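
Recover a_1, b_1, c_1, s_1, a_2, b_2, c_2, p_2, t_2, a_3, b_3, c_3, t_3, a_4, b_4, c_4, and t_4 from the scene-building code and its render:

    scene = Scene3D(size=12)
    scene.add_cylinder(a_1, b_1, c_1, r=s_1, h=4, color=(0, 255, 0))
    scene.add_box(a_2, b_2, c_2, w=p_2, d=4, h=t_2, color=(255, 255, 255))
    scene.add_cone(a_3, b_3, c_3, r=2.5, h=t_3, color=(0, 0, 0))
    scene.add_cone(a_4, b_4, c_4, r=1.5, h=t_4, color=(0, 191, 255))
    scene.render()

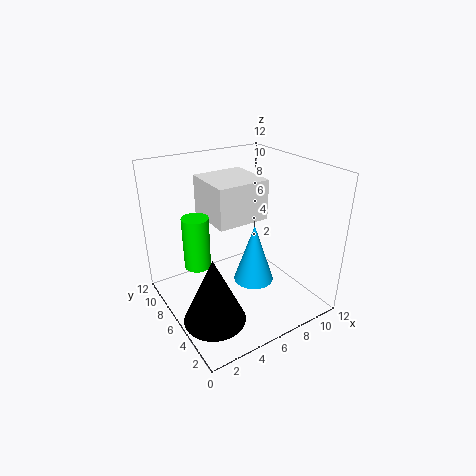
a_1 = 2
b_1 = 5.5
c_1 = 5
s_1 = 1
a_2 = 3
b_2 = 3.5
c_2 = 8.5
p_2 = 4
t_2 = 3
a_3 = 2.5
b_3 = 4
c_3 = 0.5
t_3 = 5.5
a_4 = 5.5
b_4 = 3
c_4 = 4
t_4 = 4.5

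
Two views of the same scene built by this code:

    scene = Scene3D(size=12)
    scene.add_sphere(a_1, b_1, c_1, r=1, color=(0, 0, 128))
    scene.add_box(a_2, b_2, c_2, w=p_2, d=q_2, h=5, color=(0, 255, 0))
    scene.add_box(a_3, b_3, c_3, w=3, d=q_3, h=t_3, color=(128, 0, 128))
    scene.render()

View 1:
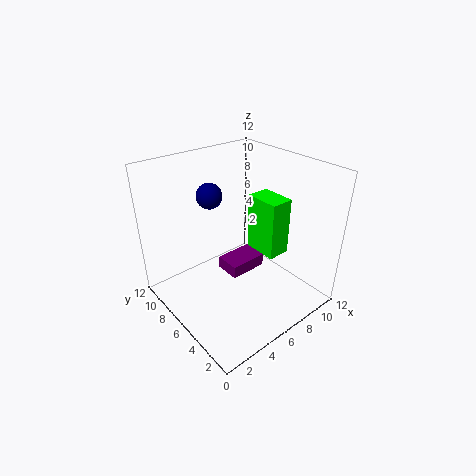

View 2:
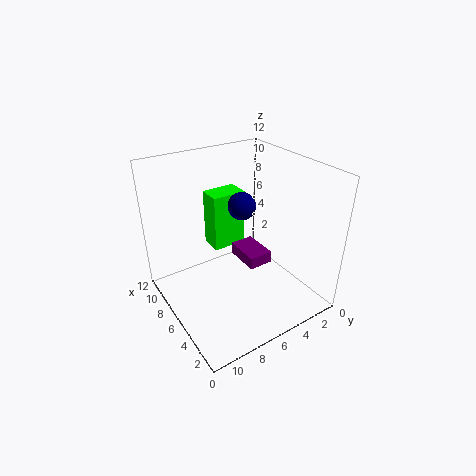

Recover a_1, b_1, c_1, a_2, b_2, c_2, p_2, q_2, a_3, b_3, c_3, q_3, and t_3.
a_1 = 4, b_1 = 7, c_1 = 10, a_2 = 8, b_2 = 4, c_2 = 4, p_2 = 2, q_2 = 3, a_3 = 4, b_3 = 4, c_3 = 4, q_3 = 2, t_3 = 1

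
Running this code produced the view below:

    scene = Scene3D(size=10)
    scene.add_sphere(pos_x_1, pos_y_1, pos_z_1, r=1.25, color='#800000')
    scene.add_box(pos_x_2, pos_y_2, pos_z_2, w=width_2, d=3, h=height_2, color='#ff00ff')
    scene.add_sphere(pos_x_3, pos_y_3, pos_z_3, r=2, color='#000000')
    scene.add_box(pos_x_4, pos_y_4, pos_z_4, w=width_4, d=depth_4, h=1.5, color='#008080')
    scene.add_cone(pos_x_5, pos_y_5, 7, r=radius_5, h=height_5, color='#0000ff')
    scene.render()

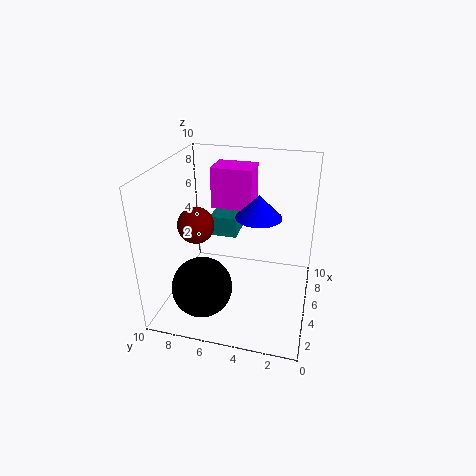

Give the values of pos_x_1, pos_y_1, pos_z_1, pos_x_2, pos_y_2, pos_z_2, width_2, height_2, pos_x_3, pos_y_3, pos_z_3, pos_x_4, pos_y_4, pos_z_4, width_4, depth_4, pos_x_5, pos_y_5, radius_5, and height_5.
pos_x_1 = 4.25
pos_y_1 = 7.75
pos_z_1 = 6
pos_x_2 = 6.75
pos_y_2 = 4.5
pos_z_2 = 6.25
width_2 = 2.25
height_2 = 3
pos_x_3 = 2.25
pos_y_3 = 6.75
pos_z_3 = 2.5
pos_x_4 = 6.25
pos_y_4 = 5.5
pos_z_4 = 4.25
width_4 = 3
depth_4 = 2
pos_x_5 = 4.5
pos_y_5 = 3.5
radius_5 = 1.5
height_5 = 1.5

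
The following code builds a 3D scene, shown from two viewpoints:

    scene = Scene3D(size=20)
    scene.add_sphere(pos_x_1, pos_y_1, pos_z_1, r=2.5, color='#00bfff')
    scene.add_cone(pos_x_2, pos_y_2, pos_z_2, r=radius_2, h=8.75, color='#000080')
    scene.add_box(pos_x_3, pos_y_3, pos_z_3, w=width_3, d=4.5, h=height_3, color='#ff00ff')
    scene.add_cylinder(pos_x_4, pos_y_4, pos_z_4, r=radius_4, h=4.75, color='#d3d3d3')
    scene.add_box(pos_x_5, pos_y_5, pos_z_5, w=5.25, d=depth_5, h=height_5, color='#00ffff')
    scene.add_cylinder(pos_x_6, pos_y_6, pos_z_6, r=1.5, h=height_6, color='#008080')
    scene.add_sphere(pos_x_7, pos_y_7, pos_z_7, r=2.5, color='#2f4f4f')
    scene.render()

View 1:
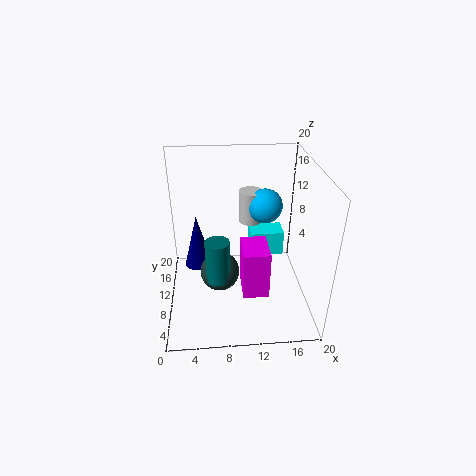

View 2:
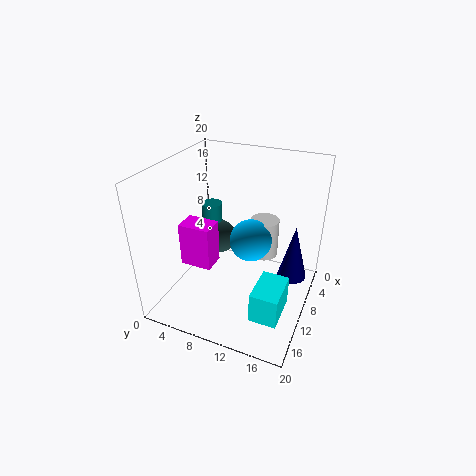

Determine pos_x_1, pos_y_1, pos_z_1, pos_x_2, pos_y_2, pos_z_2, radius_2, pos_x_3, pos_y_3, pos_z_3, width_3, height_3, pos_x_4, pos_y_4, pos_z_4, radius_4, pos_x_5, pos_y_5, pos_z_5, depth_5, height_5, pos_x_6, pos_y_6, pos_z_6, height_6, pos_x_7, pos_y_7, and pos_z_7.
pos_x_1 = 14.25; pos_y_1 = 13.5; pos_z_1 = 13; pos_x_2 = 4; pos_y_2 = 16.75; pos_z_2 = 1.25; radius_2 = 2.25; pos_x_3 = 10; pos_y_3 = 2.5; pos_z_3 = 5.75; width_3 = 3.25; height_3 = 6.25; pos_x_4 = 12.25; pos_y_4 = 14.5; pos_z_4 = 10.25; radius_4 = 1.75; pos_x_5 = 12.5; pos_y_5 = 14.75; pos_z_5 = 3.5; depth_5 = 3.5; height_5 = 4; pos_x_6 = 7; pos_y_6 = 4.5; pos_z_6 = 7.5; height_6 = 5.5; pos_x_7 = 7.25; pos_y_7 = 5.75; pos_z_7 = 7.75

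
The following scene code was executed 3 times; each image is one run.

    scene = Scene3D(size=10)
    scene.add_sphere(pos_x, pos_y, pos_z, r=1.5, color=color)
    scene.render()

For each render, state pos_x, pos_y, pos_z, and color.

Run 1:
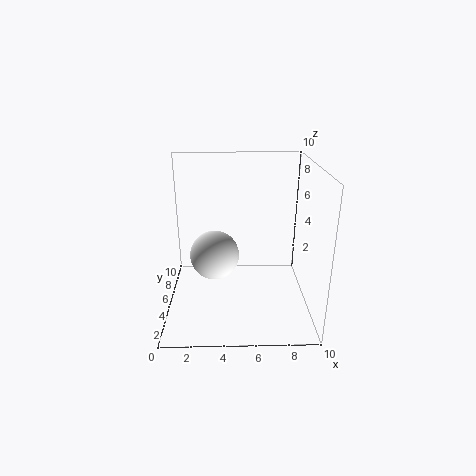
pos_x = 3.5, pos_y = 2.5, pos_z = 5, color = 'white'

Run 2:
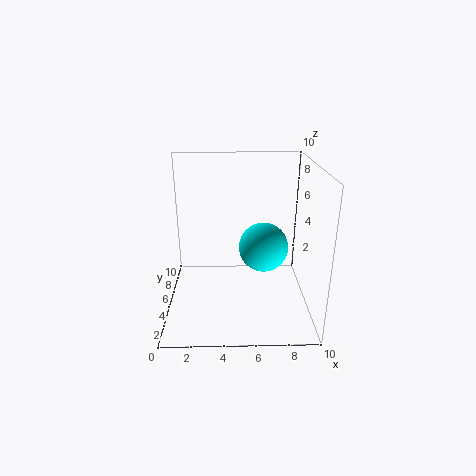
pos_x = 6.5, pos_y = 2.5, pos_z = 5.5, color = 'cyan'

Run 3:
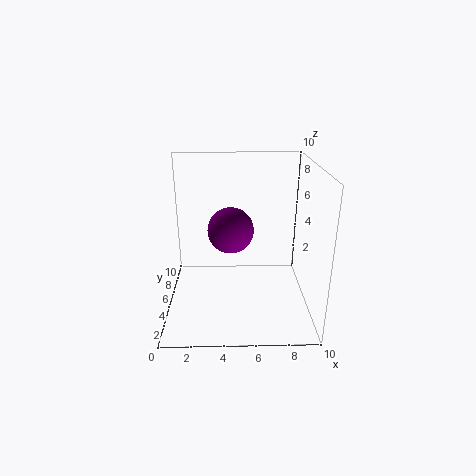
pos_x = 4.5, pos_y = 4, pos_z = 6, color = 'purple'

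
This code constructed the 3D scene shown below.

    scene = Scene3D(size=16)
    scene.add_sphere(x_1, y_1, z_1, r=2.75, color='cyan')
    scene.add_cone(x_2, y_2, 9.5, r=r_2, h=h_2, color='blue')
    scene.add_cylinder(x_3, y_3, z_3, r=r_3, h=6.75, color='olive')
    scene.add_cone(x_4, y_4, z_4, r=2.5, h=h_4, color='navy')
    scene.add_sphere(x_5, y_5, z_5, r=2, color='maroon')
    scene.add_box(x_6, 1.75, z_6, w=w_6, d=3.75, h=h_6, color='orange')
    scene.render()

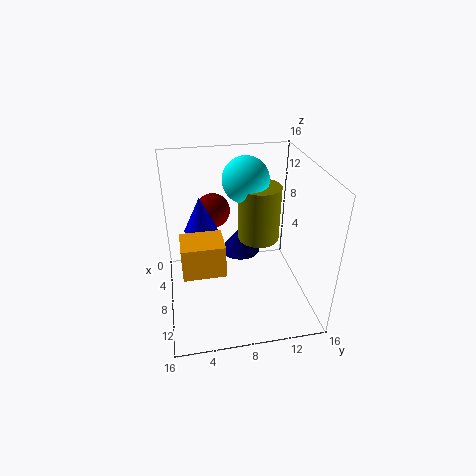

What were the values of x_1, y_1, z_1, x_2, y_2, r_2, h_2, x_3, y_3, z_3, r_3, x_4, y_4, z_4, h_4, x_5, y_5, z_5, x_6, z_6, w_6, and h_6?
x_1 = 3.75
y_1 = 9.75
z_1 = 13
x_2 = 8
y_2 = 4
r_2 = 1.75
h_2 = 3.75
x_3 = 4.75
y_3 = 11.25
z_3 = 5.75
r_3 = 2.5
x_4 = 3.25
y_4 = 9.25
z_4 = 3.25
h_4 = 3.25
x_5 = 4.25
y_5 = 5.75
z_5 = 9.75
x_6 = 12.5
z_6 = 9
w_6 = 3
h_6 = 3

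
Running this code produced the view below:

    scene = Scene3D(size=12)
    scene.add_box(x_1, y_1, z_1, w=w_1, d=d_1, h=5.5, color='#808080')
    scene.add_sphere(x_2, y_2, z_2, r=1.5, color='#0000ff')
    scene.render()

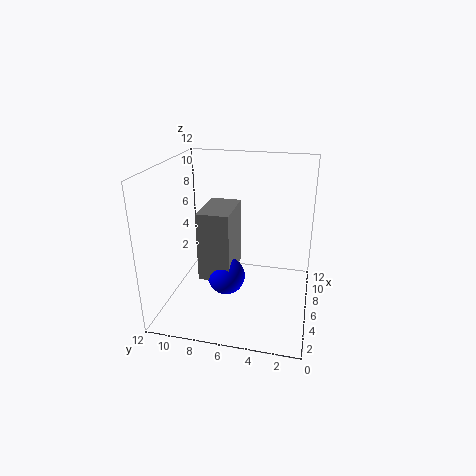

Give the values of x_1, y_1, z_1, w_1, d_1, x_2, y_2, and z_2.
x_1 = 3; y_1 = 6; z_1 = 3.5; w_1 = 4; d_1 = 2.5; x_2 = 4; y_2 = 6.5; z_2 = 3.5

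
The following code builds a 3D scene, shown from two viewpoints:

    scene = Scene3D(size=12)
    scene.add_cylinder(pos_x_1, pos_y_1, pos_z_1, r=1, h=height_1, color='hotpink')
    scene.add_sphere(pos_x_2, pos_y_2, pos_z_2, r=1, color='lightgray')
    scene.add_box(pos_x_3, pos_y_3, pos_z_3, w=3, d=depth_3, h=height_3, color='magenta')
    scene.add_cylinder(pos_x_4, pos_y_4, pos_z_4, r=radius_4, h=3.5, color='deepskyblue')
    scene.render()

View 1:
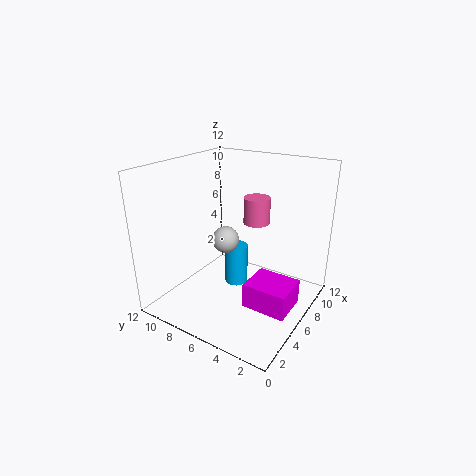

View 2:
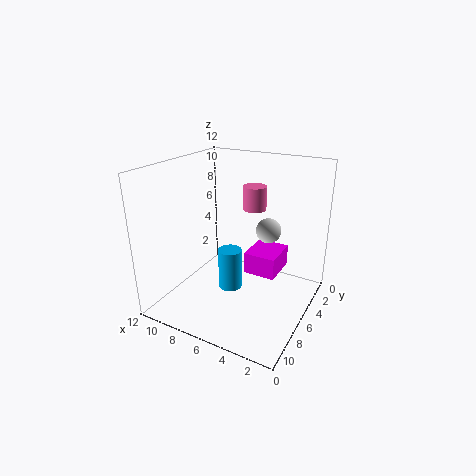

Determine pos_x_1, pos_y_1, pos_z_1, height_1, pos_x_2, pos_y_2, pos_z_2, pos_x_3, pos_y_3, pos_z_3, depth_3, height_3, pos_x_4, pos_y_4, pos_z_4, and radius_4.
pos_x_1 = 5.5, pos_y_1 = 4, pos_z_1 = 8, height_1 = 2, pos_x_2 = 3.5, pos_y_2 = 5.5, pos_z_2 = 7, pos_x_3 = 3.5, pos_y_3 = 0.5, pos_z_3 = 1.5, depth_3 = 3.5, height_3 = 2, pos_x_4 = 6.5, pos_y_4 = 6.5, pos_z_4 = 1.5, radius_4 = 1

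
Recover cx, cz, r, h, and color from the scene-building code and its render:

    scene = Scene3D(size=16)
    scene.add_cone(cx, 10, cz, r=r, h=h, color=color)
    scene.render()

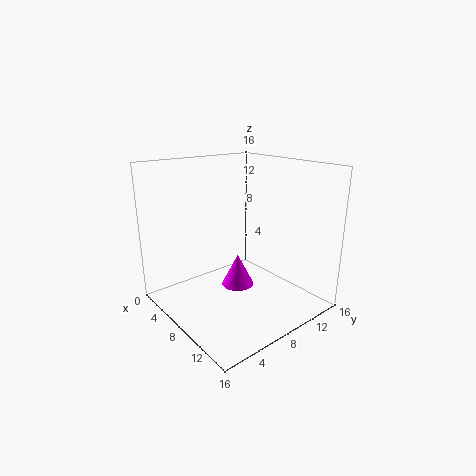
cx = 5.5, cz = 0.5, r = 2, h = 4, color = 'magenta'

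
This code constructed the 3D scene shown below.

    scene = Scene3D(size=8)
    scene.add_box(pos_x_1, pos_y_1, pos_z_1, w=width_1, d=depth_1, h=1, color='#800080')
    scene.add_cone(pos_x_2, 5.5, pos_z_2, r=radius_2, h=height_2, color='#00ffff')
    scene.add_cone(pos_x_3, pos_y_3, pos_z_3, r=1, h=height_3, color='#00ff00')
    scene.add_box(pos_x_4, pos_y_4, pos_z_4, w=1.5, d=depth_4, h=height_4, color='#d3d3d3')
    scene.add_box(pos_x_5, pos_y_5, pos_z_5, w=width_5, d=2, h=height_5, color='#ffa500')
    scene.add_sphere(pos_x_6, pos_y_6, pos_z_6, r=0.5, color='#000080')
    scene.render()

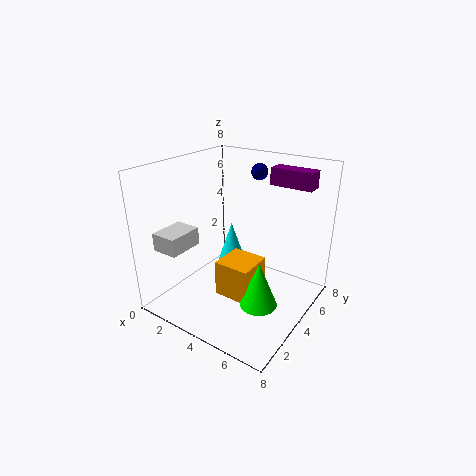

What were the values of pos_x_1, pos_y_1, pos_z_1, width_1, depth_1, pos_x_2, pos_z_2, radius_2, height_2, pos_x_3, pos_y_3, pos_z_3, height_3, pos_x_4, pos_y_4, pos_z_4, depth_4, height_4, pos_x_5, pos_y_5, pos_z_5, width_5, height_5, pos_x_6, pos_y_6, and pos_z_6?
pos_x_1 = 4.5, pos_y_1 = 6.5, pos_z_1 = 6.5, width_1 = 2.5, depth_1 = 1, pos_x_2 = 2.5, pos_z_2 = 1, radius_2 = 1, height_2 = 3, pos_x_3 = 6, pos_y_3 = 3, pos_z_3 = 1, height_3 = 2.5, pos_x_4 = 0.5, pos_y_4 = 1, pos_z_4 = 3.5, depth_4 = 2, height_4 = 1, pos_x_5 = 3.5, pos_y_5 = 2.5, pos_z_5 = 1, width_5 = 2, height_5 = 2, pos_x_6 = 3.5, pos_y_6 = 7, pos_z_6 = 7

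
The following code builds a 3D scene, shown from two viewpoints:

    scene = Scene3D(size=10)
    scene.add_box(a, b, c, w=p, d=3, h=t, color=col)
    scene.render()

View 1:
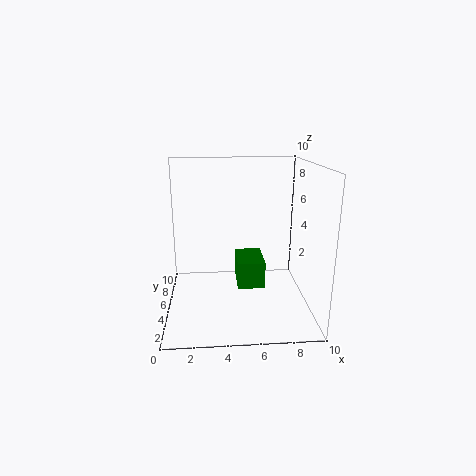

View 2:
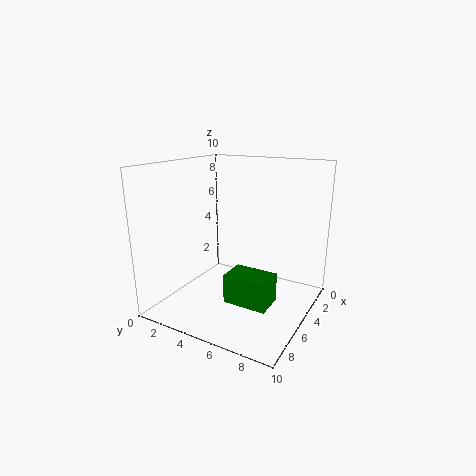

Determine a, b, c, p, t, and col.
a = 5; b = 5; c = 1; p = 2; t = 2; col = 'green'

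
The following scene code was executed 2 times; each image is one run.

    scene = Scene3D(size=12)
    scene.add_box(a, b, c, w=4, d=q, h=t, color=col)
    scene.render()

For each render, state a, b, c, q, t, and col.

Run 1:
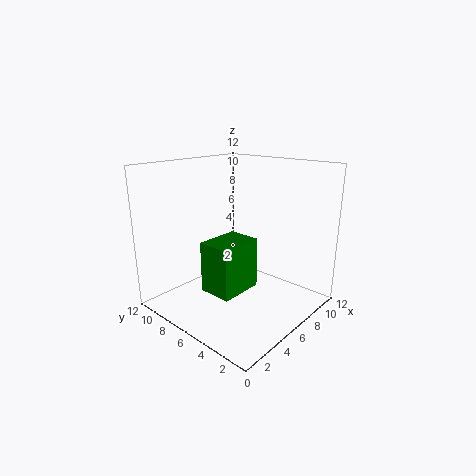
a = 4; b = 5.5; c = 1; q = 3; t = 4.5; col = 'green'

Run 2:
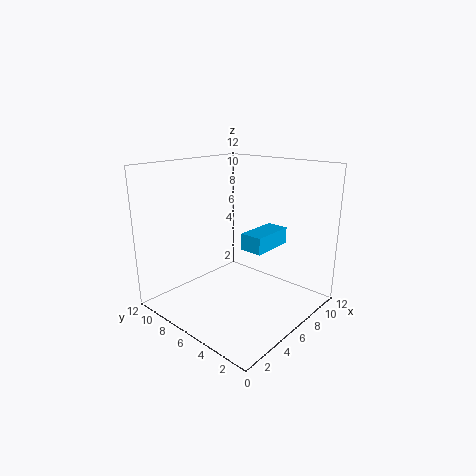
a = 7; b = 4.5; c = 4.5; q = 2; t = 1.5; col = 'deepskyblue'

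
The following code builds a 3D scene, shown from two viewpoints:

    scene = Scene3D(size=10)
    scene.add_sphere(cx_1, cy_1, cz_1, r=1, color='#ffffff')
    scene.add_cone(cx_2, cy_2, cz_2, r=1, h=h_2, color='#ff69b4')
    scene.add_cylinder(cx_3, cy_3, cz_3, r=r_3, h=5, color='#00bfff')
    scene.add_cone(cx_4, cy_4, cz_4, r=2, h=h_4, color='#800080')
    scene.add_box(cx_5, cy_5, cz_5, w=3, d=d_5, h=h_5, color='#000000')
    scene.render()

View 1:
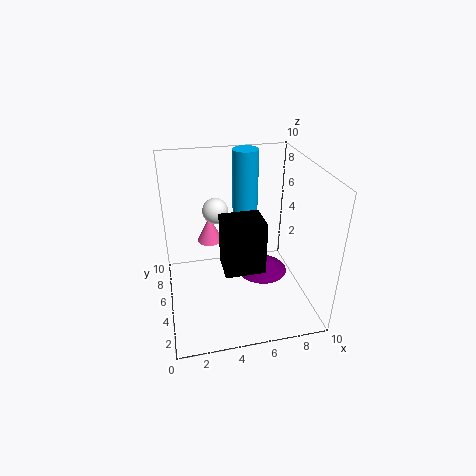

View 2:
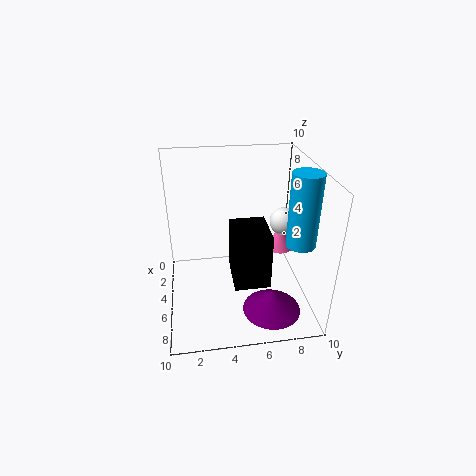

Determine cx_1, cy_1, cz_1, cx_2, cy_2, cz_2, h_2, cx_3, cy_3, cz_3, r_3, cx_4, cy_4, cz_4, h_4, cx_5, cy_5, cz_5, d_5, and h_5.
cx_1 = 4; cy_1 = 8.5; cz_1 = 5.5; cx_2 = 3.5; cy_2 = 8.5; cz_2 = 3; h_2 = 2; cx_3 = 6.5; cy_3 = 9; cz_3 = 5; r_3 = 1; cx_4 = 7.5; cy_4 = 7; cz_4 = 0.5; h_4 = 1.5; cx_5 = 4; cy_5 = 4.5; cz_5 = 2; d_5 = 2.5; h_5 = 4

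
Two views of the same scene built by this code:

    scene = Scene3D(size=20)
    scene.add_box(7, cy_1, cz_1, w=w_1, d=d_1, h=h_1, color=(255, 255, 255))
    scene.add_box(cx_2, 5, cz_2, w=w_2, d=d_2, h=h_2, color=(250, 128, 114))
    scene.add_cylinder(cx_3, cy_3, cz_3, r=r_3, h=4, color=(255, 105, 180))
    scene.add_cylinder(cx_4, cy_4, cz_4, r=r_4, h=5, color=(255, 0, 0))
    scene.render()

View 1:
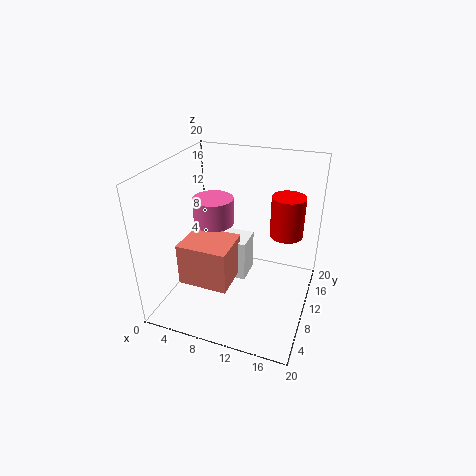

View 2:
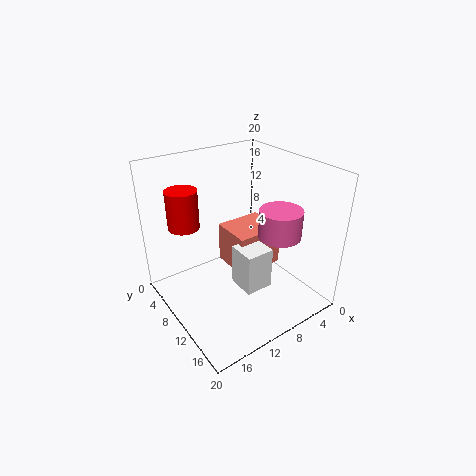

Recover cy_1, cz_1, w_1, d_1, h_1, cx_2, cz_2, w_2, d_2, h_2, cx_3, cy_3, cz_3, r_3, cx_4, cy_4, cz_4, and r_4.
cy_1 = 10, cz_1 = 3, w_1 = 4, d_1 = 4, h_1 = 6, cx_2 = 3, cz_2 = 4, w_2 = 7, d_2 = 6, h_2 = 6, cx_3 = 5, cy_3 = 13, cz_3 = 10, r_3 = 3, cx_4 = 17, cy_4 = 8, cz_4 = 13, r_4 = 2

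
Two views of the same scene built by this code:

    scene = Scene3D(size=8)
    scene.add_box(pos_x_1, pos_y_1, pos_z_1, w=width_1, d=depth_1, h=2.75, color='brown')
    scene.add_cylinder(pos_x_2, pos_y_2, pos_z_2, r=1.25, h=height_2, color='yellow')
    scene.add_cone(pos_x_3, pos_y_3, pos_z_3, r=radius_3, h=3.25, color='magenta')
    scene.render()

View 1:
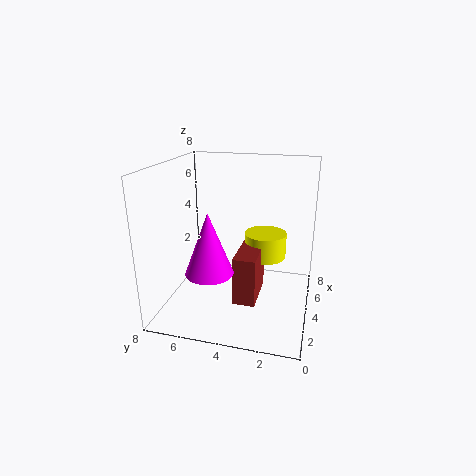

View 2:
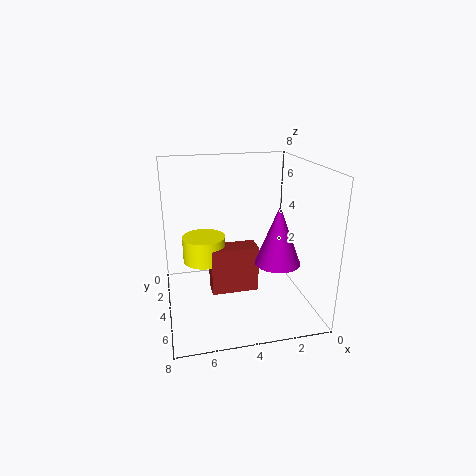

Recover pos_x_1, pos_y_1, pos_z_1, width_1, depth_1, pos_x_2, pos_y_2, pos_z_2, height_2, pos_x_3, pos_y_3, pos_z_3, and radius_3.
pos_x_1 = 2.75; pos_y_1 = 2.75; pos_z_1 = 0.5; width_1 = 2.75; depth_1 = 1.25; pos_x_2 = 5.75; pos_y_2 = 2.75; pos_z_2 = 2.25; height_2 = 1.5; pos_x_3 = 2; pos_y_3 = 5; pos_z_3 = 2.75; radius_3 = 1.25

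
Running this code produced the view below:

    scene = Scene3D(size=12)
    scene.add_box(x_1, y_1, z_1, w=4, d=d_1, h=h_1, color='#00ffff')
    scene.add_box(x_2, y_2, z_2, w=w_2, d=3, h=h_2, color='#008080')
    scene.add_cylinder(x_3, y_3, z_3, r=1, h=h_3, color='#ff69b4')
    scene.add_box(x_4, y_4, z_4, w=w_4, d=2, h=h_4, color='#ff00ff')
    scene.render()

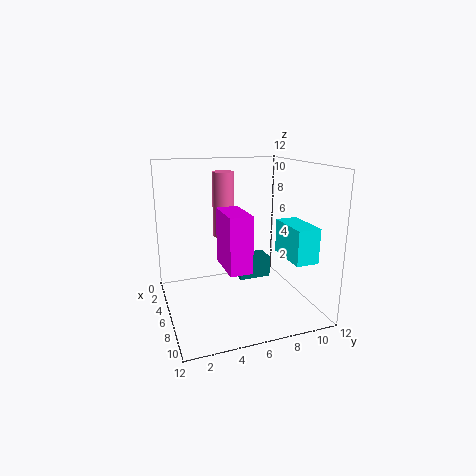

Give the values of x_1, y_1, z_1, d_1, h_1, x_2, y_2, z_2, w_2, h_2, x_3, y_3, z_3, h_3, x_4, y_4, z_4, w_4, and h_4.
x_1 = 5
y_1 = 10
z_1 = 4
d_1 = 2
h_1 = 3
x_2 = 2
y_2 = 7
z_2 = 1
w_2 = 2
h_2 = 2
x_3 = 2
y_3 = 6
z_3 = 5
h_3 = 6
x_4 = 3
y_4 = 5
z_4 = 3
w_4 = 4
h_4 = 5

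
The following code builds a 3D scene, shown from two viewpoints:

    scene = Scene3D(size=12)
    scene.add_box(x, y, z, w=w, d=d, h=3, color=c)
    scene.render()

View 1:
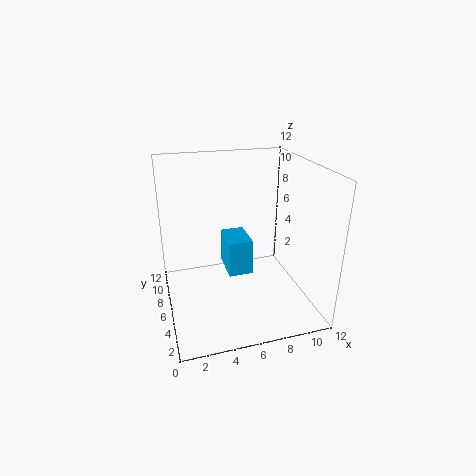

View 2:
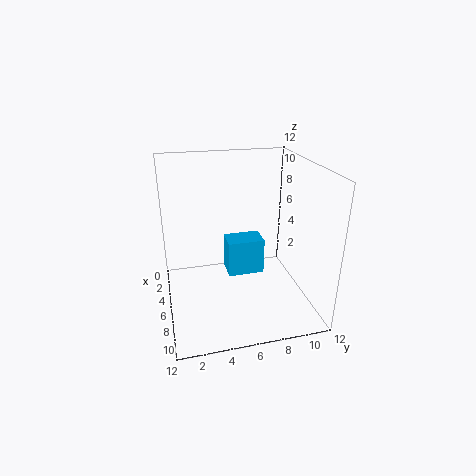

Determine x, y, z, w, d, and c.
x = 5
y = 5
z = 3
w = 2
d = 3
c = 'deepskyblue'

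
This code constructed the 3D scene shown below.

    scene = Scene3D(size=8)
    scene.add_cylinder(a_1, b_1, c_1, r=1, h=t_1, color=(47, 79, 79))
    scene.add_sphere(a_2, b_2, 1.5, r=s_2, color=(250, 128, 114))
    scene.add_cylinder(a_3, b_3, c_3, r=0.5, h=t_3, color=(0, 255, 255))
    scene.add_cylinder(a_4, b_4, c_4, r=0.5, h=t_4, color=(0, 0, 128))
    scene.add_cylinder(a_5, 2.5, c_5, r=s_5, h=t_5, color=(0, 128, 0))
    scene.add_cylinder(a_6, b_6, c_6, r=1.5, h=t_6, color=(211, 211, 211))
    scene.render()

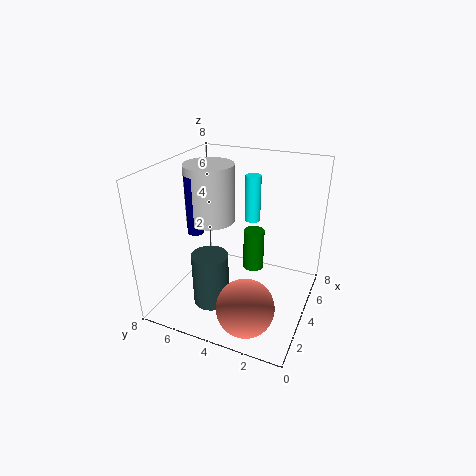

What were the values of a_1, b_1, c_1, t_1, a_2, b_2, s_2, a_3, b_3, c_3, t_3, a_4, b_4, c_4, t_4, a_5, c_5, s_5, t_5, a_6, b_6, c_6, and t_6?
a_1 = 2.5; b_1 = 5; c_1 = 0.5; t_1 = 3; a_2 = 1.5; b_2 = 2.5; s_2 = 1.5; a_3 = 7.5; b_3 = 4.5; c_3 = 3.5; t_3 = 3; a_4 = 4.5; b_4 = 7; c_4 = 3.5; t_4 = 3.5; a_5 = 2.5; c_5 = 3.5; s_5 = 0.5; t_5 = 2; a_6 = 5.5; b_6 = 6.5; c_6 = 4; t_6 = 3.5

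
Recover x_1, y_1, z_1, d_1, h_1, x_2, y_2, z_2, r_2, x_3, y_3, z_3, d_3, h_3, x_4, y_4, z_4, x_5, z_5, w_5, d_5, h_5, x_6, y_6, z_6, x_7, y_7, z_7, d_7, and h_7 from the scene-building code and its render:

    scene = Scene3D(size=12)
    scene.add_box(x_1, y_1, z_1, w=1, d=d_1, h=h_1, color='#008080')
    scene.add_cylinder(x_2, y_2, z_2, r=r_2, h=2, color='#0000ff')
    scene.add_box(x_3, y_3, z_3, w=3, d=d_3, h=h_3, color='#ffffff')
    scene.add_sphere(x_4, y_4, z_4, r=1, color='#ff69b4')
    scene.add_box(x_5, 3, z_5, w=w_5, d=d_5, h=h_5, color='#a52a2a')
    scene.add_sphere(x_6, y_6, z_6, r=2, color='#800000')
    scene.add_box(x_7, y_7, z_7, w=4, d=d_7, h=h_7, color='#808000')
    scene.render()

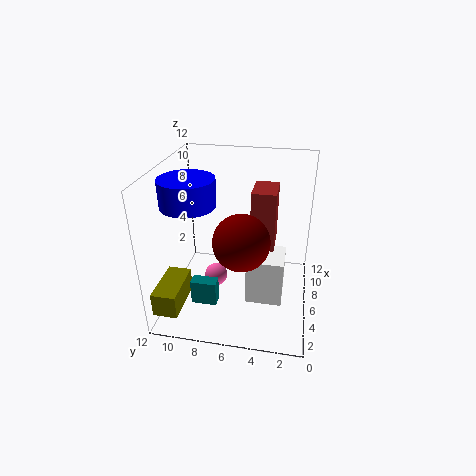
x_1 = 2, y_1 = 7, z_1 = 2, d_1 = 2, h_1 = 2, x_2 = 3, y_2 = 9, z_2 = 10, r_2 = 2, x_3 = 4, y_3 = 2, z_3 = 1, d_3 = 3, h_3 = 4, x_4 = 6, y_4 = 8, z_4 = 2, x_5 = 6, z_5 = 5, w_5 = 3, d_5 = 2, h_5 = 5, x_6 = 2, y_6 = 5, z_6 = 8, x_7 = 1, y_7 = 10, z_7 = 1, d_7 = 2, h_7 = 2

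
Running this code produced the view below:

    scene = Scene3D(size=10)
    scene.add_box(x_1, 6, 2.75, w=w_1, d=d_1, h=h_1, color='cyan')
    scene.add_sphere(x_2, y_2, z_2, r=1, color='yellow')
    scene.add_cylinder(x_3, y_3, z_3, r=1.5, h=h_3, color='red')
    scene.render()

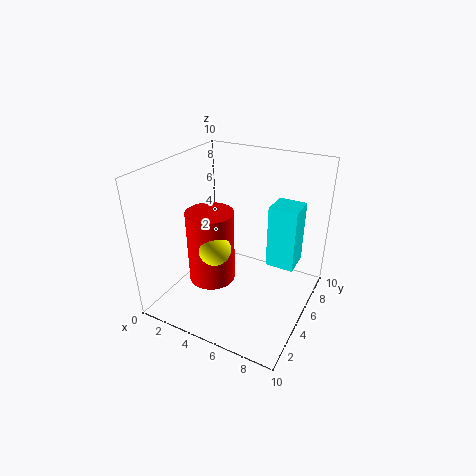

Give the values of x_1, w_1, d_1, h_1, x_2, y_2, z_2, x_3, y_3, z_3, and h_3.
x_1 = 6.75; w_1 = 2; d_1 = 2; h_1 = 4.5; x_2 = 5; y_2 = 2; z_2 = 5.75; x_3 = 4.25; y_3 = 2.75; z_3 = 3; h_3 = 4.75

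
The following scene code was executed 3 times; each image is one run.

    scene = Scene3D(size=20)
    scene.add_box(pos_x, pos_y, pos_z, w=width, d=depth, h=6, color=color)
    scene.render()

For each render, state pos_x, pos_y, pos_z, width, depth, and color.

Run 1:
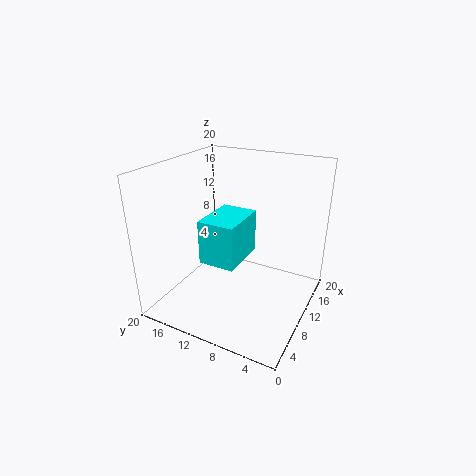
pos_x = 5.5, pos_y = 8.5, pos_z = 7.5, width = 7, depth = 5, color = 'cyan'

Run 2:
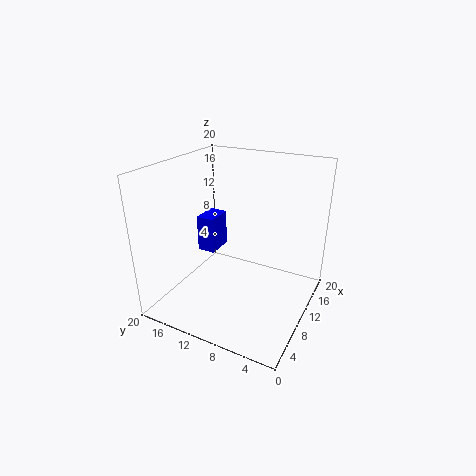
pos_x = 14.5, pos_y = 17, pos_z = 3.5, width = 4.5, depth = 3, color = 'blue'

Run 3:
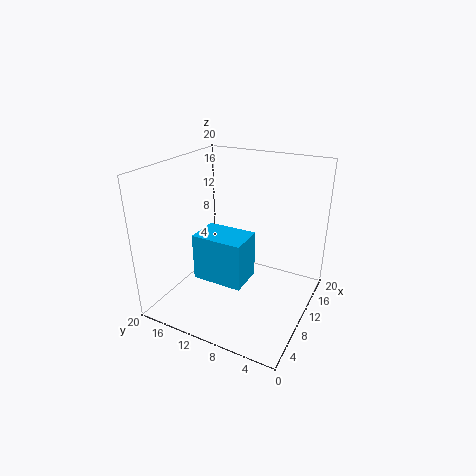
pos_x = 3.5, pos_y = 6.5, pos_z = 6.5, width = 4.5, depth = 6.5, color = 'deepskyblue'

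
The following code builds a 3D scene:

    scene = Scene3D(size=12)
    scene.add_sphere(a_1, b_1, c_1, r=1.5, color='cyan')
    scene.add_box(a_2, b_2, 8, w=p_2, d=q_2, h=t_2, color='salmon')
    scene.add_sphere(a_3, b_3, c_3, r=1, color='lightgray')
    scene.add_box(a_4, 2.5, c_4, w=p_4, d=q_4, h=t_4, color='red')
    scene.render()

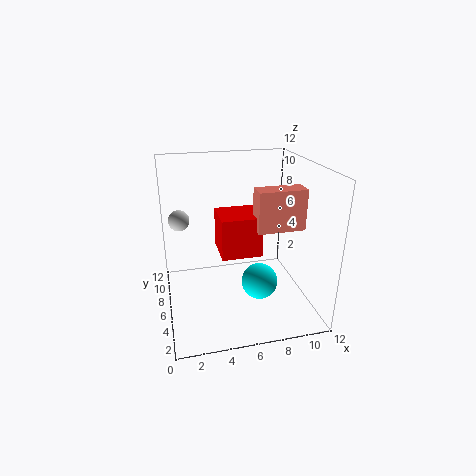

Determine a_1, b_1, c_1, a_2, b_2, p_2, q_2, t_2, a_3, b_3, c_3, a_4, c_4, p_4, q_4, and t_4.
a_1 = 7.5, b_1 = 4.5, c_1 = 2.5, a_2 = 6.5, b_2 = 2, p_2 = 3.5, q_2 = 1.5, t_2 = 3, a_3 = 1.5, b_3 = 11, c_3 = 6, a_4 = 4, c_4 = 6, p_4 = 3, q_4 = 3, t_4 = 3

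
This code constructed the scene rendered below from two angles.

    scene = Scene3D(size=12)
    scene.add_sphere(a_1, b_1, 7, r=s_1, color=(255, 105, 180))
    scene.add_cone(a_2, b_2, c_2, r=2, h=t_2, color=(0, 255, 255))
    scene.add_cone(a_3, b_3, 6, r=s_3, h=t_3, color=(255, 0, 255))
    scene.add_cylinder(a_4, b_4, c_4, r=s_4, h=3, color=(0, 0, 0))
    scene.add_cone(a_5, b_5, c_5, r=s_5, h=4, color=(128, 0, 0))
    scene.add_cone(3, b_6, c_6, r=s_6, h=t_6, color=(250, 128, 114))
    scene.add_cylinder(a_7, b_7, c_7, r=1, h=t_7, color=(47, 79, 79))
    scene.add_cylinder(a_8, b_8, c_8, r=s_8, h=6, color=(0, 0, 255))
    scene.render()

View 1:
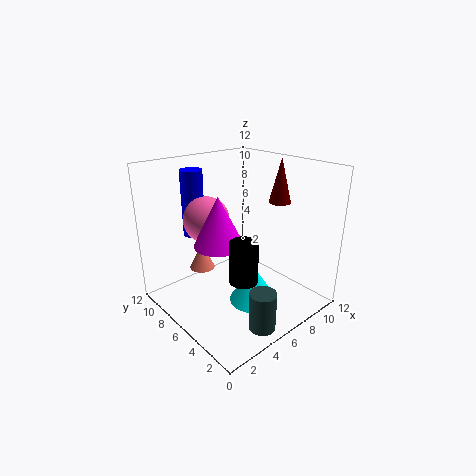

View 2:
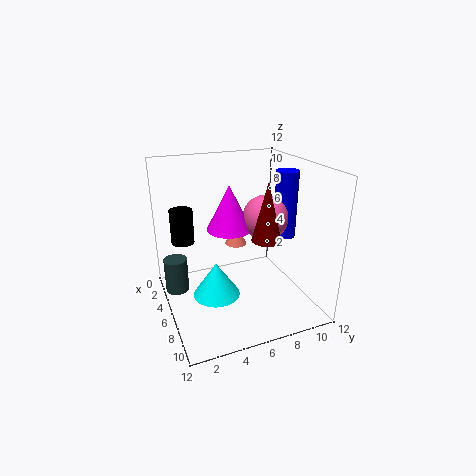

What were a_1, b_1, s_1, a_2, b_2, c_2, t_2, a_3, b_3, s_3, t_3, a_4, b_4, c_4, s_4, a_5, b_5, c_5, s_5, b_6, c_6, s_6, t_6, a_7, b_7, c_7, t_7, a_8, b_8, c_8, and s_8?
a_1 = 5; b_1 = 9; s_1 = 2; a_2 = 6; b_2 = 4; c_2 = 1; t_2 = 3; a_3 = 4; b_3 = 6; s_3 = 2; t_3 = 4; a_4 = 3; b_4 = 2; c_4 = 5; s_4 = 1; a_5 = 11; b_5 = 6; c_5 = 8; s_5 = 1; b_6 = 7; c_6 = 4; s_6 = 1; t_6 = 2; a_7 = 4; b_7 = 1; c_7 = 1; t_7 = 3; a_8 = 5; b_8 = 11; c_8 = 5; s_8 = 1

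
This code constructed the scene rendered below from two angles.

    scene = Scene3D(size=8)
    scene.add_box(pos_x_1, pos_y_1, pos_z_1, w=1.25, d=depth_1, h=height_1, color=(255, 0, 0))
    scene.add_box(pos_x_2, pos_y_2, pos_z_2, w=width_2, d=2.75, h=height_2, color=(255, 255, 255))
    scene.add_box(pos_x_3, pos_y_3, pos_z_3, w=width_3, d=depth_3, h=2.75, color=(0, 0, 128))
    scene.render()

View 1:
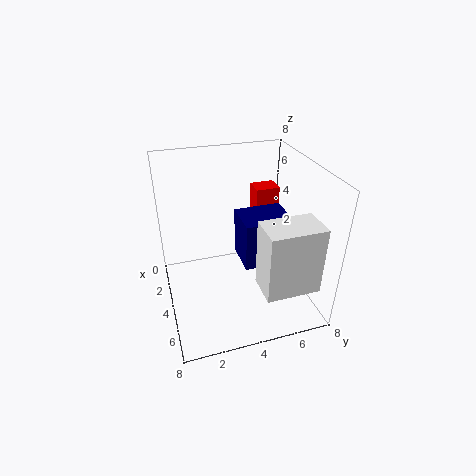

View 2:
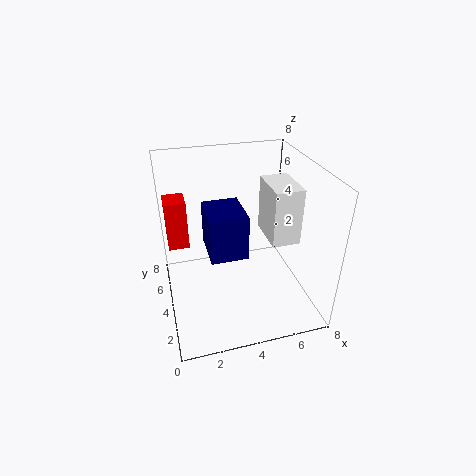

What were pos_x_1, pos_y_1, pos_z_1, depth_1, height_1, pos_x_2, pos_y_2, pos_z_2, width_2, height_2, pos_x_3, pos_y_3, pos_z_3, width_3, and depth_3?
pos_x_1 = 0.25, pos_y_1 = 6, pos_z_1 = 2.5, depth_1 = 1.5, height_1 = 3, pos_x_2 = 6.25, pos_y_2 = 4.25, pos_z_2 = 2.75, width_2 = 1.75, height_2 = 3.5, pos_x_3 = 2.5, pos_y_3 = 4.25, pos_z_3 = 2.25, width_3 = 2.25, depth_3 = 2.75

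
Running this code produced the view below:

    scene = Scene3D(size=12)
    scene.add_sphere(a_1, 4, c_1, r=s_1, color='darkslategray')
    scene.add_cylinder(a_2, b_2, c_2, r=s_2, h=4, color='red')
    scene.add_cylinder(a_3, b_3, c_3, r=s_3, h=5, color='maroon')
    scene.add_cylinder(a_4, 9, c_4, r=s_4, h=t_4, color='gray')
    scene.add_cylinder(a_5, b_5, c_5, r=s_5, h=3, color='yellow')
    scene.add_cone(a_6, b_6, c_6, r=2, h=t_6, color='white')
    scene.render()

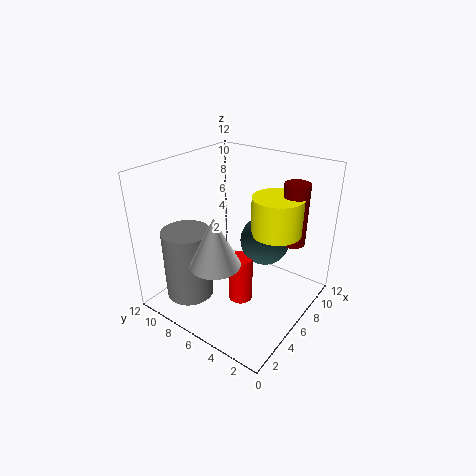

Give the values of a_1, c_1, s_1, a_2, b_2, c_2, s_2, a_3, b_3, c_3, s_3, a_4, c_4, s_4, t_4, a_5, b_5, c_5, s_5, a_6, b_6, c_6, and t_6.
a_1 = 7
c_1 = 6
s_1 = 2
a_2 = 5
b_2 = 5
c_2 = 1
s_2 = 1
a_3 = 8
b_3 = 2
c_3 = 6
s_3 = 1
a_4 = 3
c_4 = 1
s_4 = 2
t_4 = 6
a_5 = 7
b_5 = 3
c_5 = 7
s_5 = 2
a_6 = 3
b_6 = 6
c_6 = 5
t_6 = 4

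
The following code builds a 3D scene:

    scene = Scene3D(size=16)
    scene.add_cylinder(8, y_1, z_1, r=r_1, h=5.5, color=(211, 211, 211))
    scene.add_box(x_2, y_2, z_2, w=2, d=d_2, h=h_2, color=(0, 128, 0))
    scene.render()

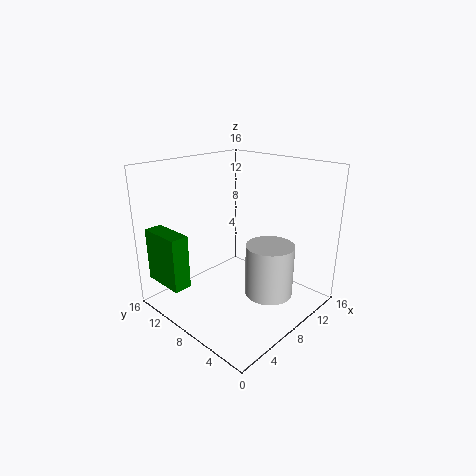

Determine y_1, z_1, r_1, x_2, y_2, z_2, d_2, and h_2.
y_1 = 3.5
z_1 = 3
r_1 = 2.5
x_2 = 1
y_2 = 10.5
z_2 = 3
d_2 = 5
h_2 = 6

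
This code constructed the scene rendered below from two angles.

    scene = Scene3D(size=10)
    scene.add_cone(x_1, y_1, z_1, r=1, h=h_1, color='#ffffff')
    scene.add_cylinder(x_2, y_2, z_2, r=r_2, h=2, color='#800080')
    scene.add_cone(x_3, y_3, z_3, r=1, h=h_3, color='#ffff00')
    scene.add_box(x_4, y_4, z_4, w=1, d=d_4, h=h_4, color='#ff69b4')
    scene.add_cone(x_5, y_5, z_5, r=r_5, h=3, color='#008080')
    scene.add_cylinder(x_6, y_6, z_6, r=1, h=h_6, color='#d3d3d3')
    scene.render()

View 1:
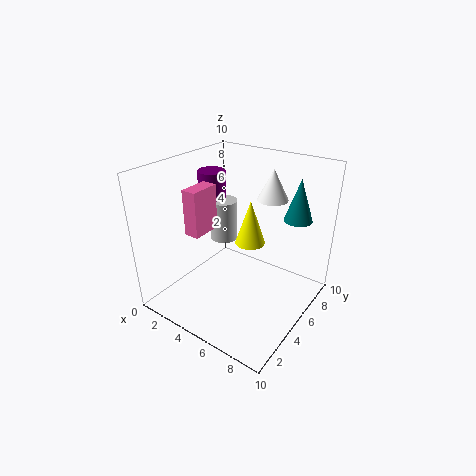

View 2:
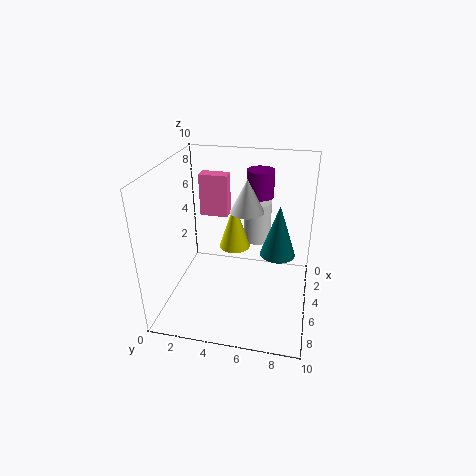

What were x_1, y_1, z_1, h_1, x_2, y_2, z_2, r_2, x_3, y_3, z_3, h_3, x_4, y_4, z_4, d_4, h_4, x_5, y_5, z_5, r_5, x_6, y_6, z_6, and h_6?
x_1 = 7, y_1 = 6, z_1 = 8, h_1 = 2, x_2 = 2, y_2 = 6, z_2 = 7, r_2 = 1, x_3 = 6, y_3 = 5, z_3 = 5, h_3 = 3, x_4 = 3, y_4 = 2, z_4 = 6, d_4 = 2, h_4 = 3, x_5 = 8, y_5 = 8, z_5 = 6, r_5 = 1, x_6 = 3, y_6 = 6, z_6 = 4, h_6 = 3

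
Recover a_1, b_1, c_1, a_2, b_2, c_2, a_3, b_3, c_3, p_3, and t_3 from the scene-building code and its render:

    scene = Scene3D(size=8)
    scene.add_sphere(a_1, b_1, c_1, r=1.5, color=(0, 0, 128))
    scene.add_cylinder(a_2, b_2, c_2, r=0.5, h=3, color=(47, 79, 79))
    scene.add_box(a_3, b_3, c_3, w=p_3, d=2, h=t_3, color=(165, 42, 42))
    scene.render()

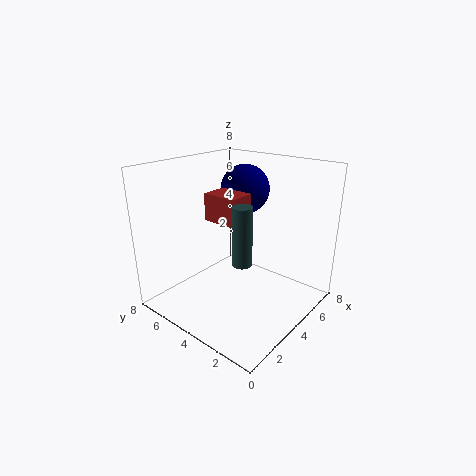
a_1 = 6.5
b_1 = 5.5
c_1 = 6
a_2 = 2.5
b_2 = 2.5
c_2 = 3.5
a_3 = 3
b_3 = 3.5
c_3 = 5
p_3 = 1.5
t_3 = 1.5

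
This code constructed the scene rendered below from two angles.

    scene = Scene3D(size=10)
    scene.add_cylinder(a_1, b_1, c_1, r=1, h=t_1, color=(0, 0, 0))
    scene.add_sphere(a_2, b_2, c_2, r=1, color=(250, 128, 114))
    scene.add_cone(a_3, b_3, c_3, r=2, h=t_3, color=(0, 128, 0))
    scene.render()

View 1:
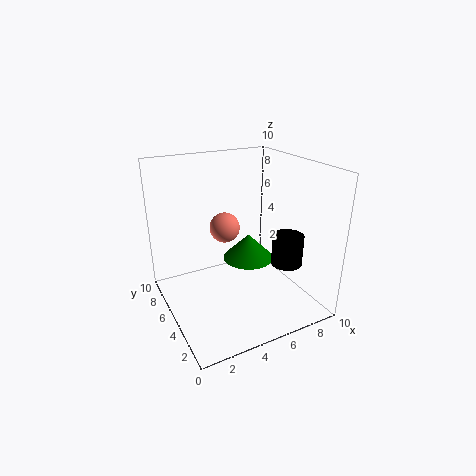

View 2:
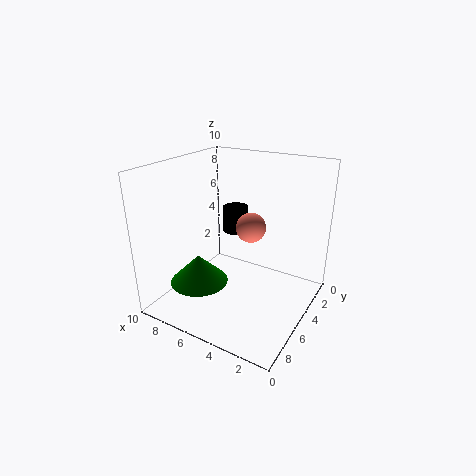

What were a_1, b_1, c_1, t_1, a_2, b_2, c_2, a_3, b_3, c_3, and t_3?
a_1 = 7; b_1 = 2; c_1 = 4; t_1 = 2; a_2 = 4; b_2 = 5; c_2 = 6; a_3 = 7; b_3 = 7; c_3 = 2; t_3 = 2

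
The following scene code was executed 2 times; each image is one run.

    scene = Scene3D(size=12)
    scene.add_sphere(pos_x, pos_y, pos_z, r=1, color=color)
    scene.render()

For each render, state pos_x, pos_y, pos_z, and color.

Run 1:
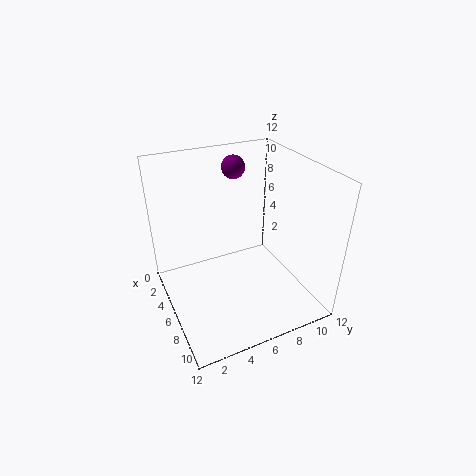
pos_x = 3
pos_y = 7
pos_z = 11
color = 'purple'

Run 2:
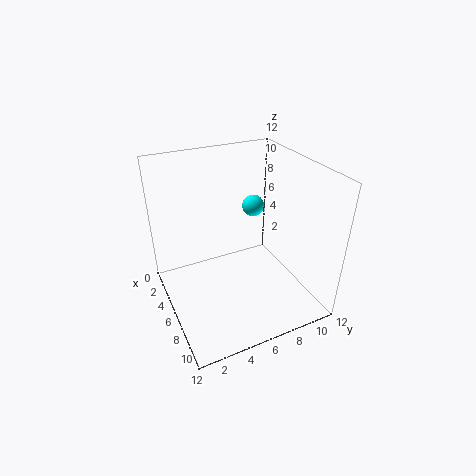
pos_x = 3
pos_y = 9
pos_z = 7
color = 'cyan'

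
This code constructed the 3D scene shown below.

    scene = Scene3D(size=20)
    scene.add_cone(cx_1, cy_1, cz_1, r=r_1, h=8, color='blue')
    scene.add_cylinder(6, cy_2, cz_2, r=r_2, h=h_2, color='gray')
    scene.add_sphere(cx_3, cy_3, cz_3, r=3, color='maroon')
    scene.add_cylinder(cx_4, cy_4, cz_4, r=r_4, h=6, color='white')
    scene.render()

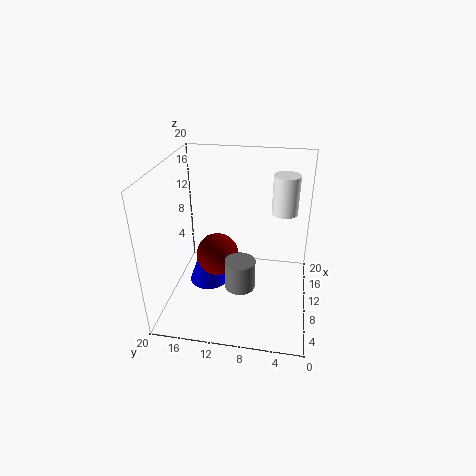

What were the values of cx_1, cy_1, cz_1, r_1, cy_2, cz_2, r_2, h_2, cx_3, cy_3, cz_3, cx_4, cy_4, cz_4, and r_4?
cx_1 = 12
cy_1 = 15
cz_1 = 1
r_1 = 3
cy_2 = 9
cz_2 = 5
r_2 = 2
h_2 = 4
cx_3 = 10
cy_3 = 13
cz_3 = 7
cx_4 = 17
cy_4 = 4
cz_4 = 11
r_4 = 2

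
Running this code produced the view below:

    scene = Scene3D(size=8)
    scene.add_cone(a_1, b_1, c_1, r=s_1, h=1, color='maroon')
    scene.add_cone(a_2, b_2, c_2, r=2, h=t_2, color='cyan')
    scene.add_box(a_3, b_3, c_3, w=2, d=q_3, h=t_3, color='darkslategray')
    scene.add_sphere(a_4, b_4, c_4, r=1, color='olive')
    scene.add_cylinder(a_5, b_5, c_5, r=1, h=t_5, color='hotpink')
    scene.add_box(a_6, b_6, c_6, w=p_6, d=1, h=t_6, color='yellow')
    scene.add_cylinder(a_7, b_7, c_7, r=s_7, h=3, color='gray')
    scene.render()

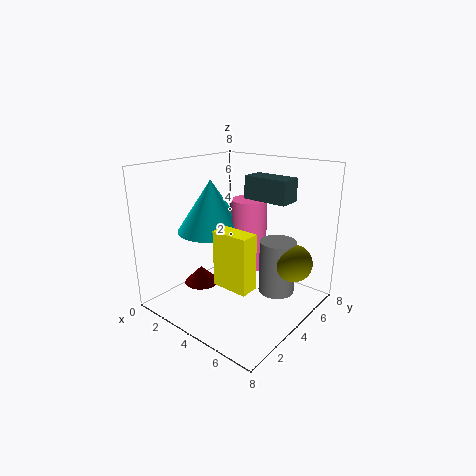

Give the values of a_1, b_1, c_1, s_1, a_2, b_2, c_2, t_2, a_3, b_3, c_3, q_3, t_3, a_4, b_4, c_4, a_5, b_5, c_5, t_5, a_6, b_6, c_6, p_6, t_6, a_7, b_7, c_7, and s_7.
a_1 = 2, b_1 = 3, c_1 = 1, s_1 = 1, a_2 = 2, b_2 = 4, c_2 = 4, t_2 = 3, a_3 = 6, b_3 = 2, c_3 = 7, q_3 = 1, t_3 = 1, a_4 = 7, b_4 = 5, c_4 = 3, a_5 = 4, b_5 = 5, c_5 = 2, t_5 = 4, a_6 = 4, b_6 = 2, c_6 = 2, p_6 = 2, t_6 = 3, a_7 = 6, b_7 = 5, c_7 = 1, s_7 = 1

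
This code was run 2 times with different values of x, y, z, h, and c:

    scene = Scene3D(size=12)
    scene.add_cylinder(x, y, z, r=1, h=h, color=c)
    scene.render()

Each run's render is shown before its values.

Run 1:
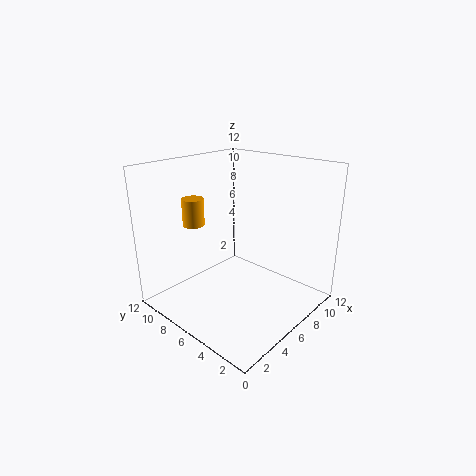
x = 5.5; y = 11; z = 6; h = 2.5; c = 'orange'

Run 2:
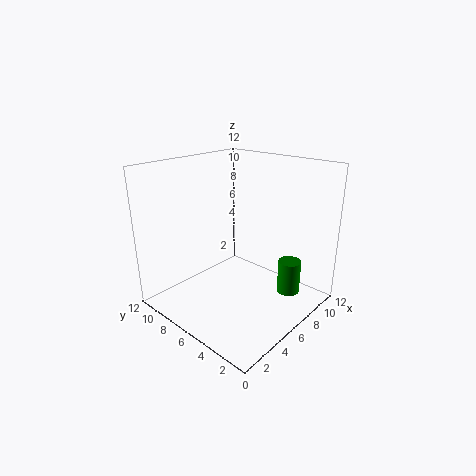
x = 9.5; y = 3; z = 0.5; h = 3; c = 'green'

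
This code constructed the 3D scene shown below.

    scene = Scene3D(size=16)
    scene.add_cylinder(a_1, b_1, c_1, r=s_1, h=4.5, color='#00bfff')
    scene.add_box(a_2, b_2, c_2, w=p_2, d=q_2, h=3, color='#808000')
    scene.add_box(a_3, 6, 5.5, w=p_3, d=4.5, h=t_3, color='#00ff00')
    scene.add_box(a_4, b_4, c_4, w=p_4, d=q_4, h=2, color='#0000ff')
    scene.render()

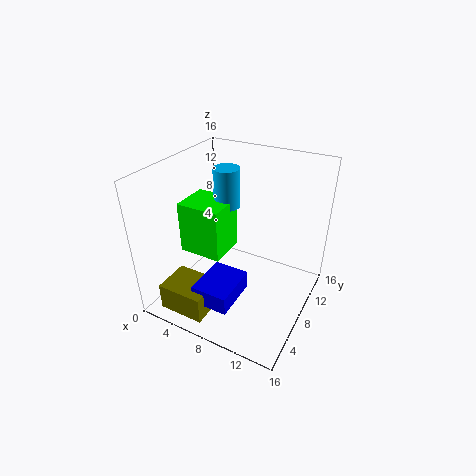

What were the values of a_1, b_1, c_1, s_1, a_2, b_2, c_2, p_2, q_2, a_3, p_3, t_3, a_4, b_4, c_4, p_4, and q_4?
a_1 = 5.5; b_1 = 10; c_1 = 10.5; s_1 = 1.5; a_2 = 2.5; b_2 = 0.5; c_2 = 1.5; p_2 = 5; q_2 = 4; a_3 = 1.5; p_3 = 5; t_3 = 6; a_4 = 6; b_4 = 1.5; c_4 = 3; p_4 = 4; q_4 = 5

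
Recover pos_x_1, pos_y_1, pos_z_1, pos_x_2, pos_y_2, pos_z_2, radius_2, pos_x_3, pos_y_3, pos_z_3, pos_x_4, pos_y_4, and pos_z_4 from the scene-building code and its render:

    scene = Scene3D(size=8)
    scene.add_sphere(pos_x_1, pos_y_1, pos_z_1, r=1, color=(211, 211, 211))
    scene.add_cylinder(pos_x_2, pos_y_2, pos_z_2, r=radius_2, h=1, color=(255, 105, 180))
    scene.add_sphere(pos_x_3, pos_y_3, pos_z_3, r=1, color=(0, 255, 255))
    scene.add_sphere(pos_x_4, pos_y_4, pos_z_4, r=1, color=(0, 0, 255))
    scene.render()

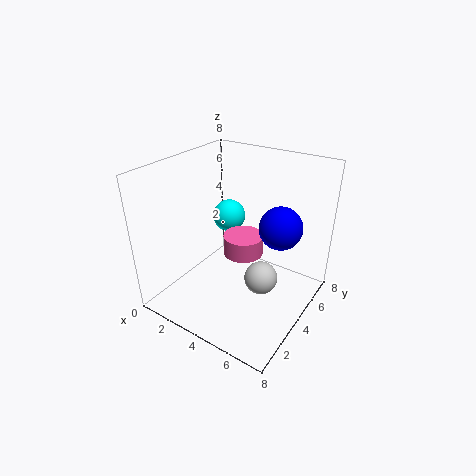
pos_x_1 = 5
pos_y_1 = 5
pos_z_1 = 1
pos_x_2 = 5
pos_y_2 = 3
pos_z_2 = 4
radius_2 = 1
pos_x_3 = 2
pos_y_3 = 6
pos_z_3 = 4
pos_x_4 = 7
pos_y_4 = 3
pos_z_4 = 6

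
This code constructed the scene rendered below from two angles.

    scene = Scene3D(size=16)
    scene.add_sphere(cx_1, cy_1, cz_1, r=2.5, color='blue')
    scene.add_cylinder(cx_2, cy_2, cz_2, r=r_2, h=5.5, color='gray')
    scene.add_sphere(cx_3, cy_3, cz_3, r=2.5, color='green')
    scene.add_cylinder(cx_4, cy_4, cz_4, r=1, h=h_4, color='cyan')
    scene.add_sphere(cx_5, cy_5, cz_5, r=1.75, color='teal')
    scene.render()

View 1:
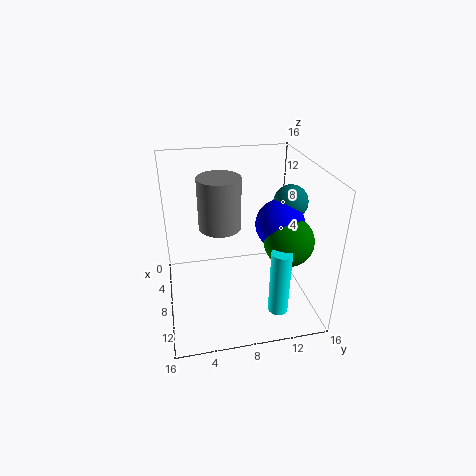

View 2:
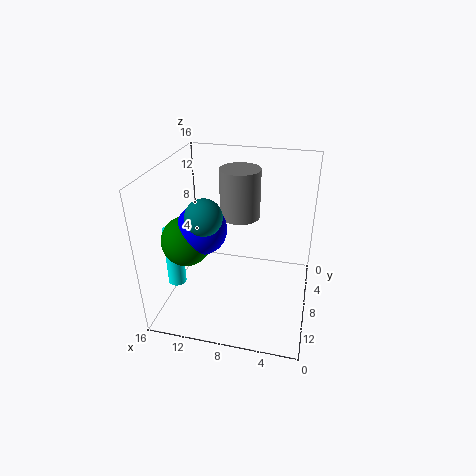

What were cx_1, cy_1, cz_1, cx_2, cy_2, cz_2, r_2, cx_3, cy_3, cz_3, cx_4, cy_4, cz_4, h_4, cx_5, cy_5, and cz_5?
cx_1 = 10.75
cy_1 = 11.75
cz_1 = 10.75
cx_2 = 8.25
cy_2 = 6
cz_2 = 9.75
r_2 = 2.25
cx_3 = 12.25
cy_3 = 12.25
cz_3 = 9.5
cx_4 = 14.5
cy_4 = 10.75
cz_4 = 3
h_4 = 6.75
cx_5 = 10
cy_5 = 13
cz_5 = 12.75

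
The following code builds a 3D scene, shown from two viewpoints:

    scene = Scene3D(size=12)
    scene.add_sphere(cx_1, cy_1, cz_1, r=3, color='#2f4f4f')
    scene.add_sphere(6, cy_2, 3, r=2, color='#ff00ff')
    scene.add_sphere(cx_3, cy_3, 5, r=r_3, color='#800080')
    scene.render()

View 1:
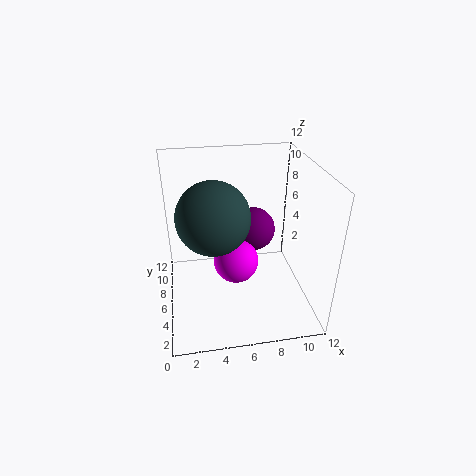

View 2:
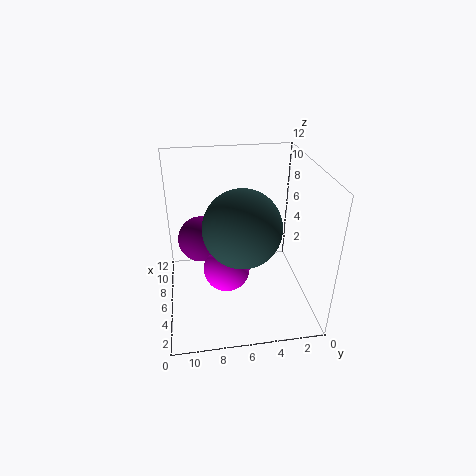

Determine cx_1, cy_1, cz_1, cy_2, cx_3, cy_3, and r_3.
cx_1 = 4
cy_1 = 6
cz_1 = 8
cy_2 = 7
cx_3 = 8
cy_3 = 9
r_3 = 2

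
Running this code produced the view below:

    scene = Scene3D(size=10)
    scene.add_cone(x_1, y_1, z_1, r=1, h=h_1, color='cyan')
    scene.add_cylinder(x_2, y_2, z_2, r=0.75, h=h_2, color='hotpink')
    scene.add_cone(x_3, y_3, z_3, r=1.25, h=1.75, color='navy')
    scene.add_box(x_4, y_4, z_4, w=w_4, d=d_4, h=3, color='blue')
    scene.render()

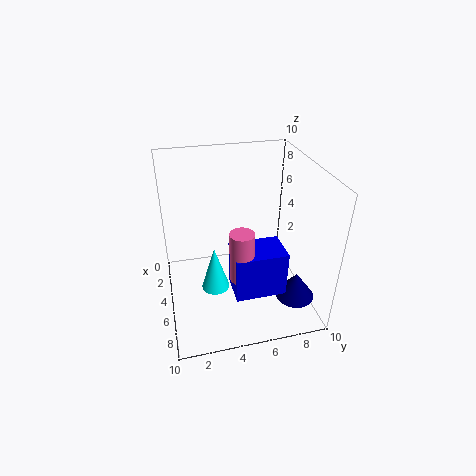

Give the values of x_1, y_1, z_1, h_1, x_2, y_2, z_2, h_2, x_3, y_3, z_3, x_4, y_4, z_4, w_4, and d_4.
x_1 = 5.25, y_1 = 3.25, z_1 = 1.25, h_1 = 3.25, x_2 = 8, y_2 = 4.5, z_2 = 4, h_2 = 3.25, x_3 = 8.5, y_3 = 8, z_3 = 2.25, x_4 = 6.5, y_4 = 4, z_4 = 2.75, w_4 = 2.25, d_4 = 3.25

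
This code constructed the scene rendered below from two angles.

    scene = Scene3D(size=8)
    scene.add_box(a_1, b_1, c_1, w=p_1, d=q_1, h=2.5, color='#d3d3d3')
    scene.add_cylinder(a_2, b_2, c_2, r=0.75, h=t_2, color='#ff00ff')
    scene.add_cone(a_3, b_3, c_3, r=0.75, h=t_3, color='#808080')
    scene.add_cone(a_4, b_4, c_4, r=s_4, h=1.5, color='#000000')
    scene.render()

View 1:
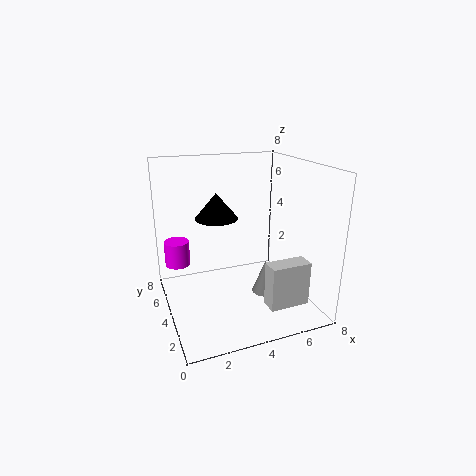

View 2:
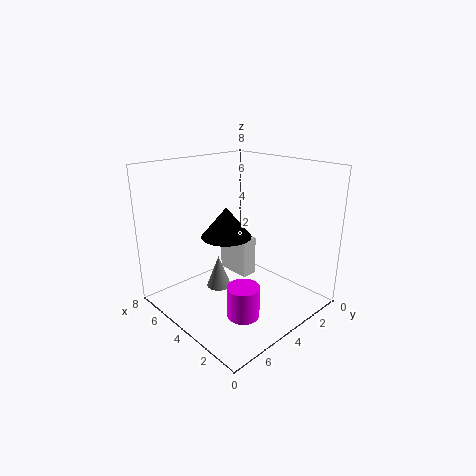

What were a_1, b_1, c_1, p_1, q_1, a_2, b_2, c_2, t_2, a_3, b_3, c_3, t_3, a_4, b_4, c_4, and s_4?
a_1 = 5
b_1 = 1.5
c_1 = 0.5
p_1 = 2.25
q_1 = 1
a_2 = 1
b_2 = 6.5
c_2 = 1.75
t_2 = 1.5
a_3 = 5.75
b_3 = 4
c_3 = 0.25
t_3 = 2
a_4 = 3.25
b_4 = 5.5
c_4 = 4.75
s_4 = 1.25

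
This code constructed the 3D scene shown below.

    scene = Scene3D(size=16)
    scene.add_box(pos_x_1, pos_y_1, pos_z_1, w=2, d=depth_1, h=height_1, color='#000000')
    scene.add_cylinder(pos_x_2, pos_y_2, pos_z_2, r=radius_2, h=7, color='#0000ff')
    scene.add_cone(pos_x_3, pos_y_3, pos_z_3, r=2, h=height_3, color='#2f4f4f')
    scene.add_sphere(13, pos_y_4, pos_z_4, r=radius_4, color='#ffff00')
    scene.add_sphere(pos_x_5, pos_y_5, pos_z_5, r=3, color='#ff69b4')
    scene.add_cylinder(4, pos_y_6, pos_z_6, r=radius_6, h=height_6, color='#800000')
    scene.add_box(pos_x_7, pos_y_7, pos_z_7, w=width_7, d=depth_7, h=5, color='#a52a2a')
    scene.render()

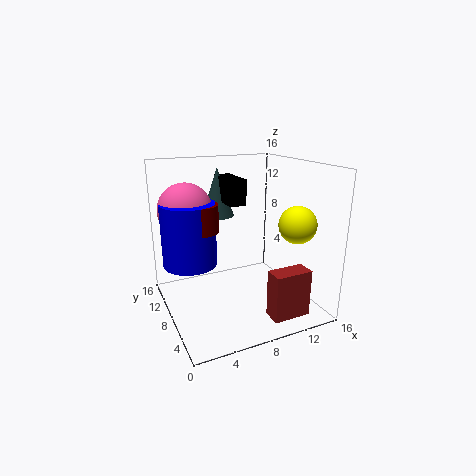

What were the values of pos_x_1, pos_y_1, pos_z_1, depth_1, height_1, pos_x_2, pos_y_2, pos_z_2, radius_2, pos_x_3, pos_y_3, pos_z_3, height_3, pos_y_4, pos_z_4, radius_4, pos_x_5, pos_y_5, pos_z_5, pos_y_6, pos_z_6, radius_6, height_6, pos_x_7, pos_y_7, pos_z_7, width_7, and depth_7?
pos_x_1 = 8; pos_y_1 = 10; pos_z_1 = 11; depth_1 = 5; height_1 = 3; pos_x_2 = 3; pos_y_2 = 10; pos_z_2 = 5; radius_2 = 3; pos_x_3 = 8; pos_y_3 = 14; pos_z_3 = 9; height_3 = 6; pos_y_4 = 4; pos_z_4 = 10; radius_4 = 2; pos_x_5 = 3; pos_y_5 = 11; pos_z_5 = 11; pos_y_6 = 9; pos_z_6 = 9; radius_6 = 2; height_6 = 3; pos_x_7 = 9; pos_y_7 = 1; pos_z_7 = 1; width_7 = 4; depth_7 = 2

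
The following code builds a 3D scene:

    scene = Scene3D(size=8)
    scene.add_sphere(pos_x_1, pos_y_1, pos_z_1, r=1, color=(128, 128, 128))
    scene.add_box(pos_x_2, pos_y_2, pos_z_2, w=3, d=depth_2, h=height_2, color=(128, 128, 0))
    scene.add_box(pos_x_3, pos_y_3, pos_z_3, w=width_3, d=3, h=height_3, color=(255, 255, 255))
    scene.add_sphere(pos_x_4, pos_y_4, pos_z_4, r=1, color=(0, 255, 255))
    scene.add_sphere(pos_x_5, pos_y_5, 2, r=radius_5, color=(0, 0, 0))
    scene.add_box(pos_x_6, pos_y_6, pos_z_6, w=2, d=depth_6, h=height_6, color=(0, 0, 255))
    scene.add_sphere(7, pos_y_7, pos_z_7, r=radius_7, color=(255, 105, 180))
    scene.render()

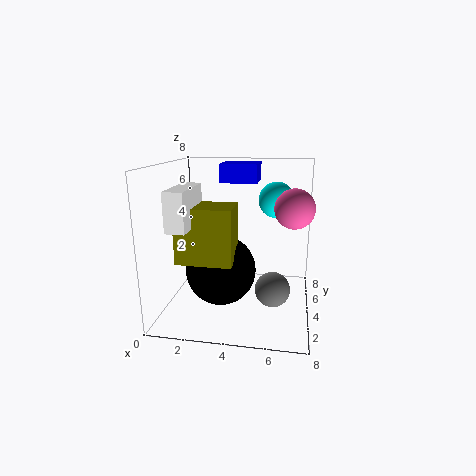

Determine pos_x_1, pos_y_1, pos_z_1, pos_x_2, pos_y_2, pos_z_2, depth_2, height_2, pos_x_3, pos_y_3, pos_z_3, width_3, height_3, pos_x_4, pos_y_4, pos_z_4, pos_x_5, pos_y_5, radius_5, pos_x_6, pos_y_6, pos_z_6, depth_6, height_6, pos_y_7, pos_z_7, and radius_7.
pos_x_1 = 6; pos_y_1 = 4; pos_z_1 = 1; pos_x_2 = 1; pos_y_2 = 2; pos_z_2 = 3; depth_2 = 2; height_2 = 3; pos_x_3 = 1; pos_y_3 = 1; pos_z_3 = 5; width_3 = 1; height_3 = 2; pos_x_4 = 6; pos_y_4 = 5; pos_z_4 = 6; pos_x_5 = 3; pos_y_5 = 4; radius_5 = 2; pos_x_6 = 3; pos_y_6 = 4; pos_z_6 = 7; depth_6 = 2; height_6 = 1; pos_y_7 = 3; pos_z_7 = 6; radius_7 = 1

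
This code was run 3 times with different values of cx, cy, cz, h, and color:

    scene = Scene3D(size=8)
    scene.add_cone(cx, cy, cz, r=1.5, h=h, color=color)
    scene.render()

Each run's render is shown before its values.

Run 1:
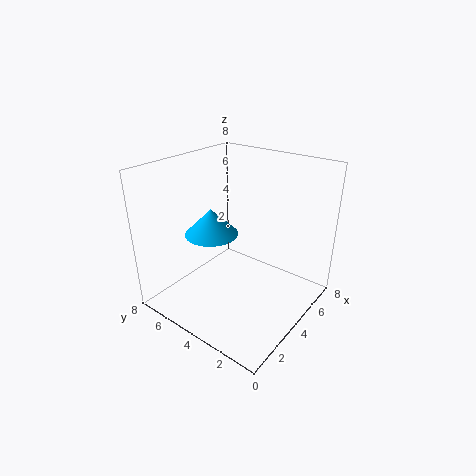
cx = 3.5
cy = 5.5
cz = 4
h = 1.5
color = 'deepskyblue'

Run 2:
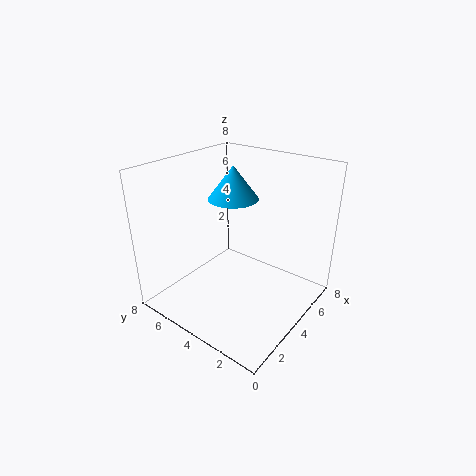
cx = 5.5
cy = 5.5
cz = 5.5
h = 2
color = 'deepskyblue'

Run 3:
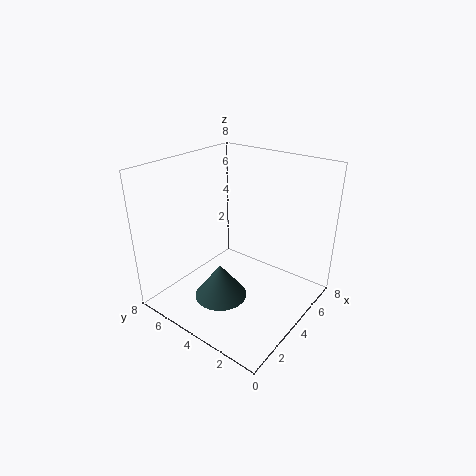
cx = 3
cy = 4.5
cz = 0.5
h = 2
color = 'darkslategray'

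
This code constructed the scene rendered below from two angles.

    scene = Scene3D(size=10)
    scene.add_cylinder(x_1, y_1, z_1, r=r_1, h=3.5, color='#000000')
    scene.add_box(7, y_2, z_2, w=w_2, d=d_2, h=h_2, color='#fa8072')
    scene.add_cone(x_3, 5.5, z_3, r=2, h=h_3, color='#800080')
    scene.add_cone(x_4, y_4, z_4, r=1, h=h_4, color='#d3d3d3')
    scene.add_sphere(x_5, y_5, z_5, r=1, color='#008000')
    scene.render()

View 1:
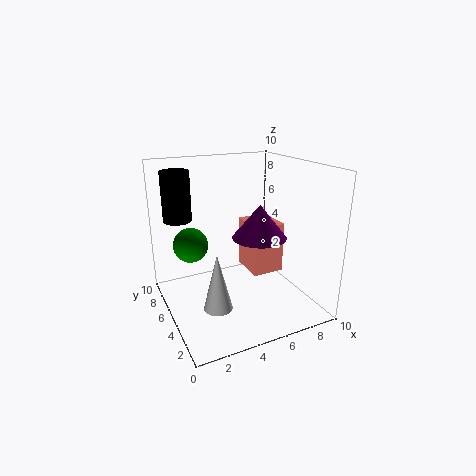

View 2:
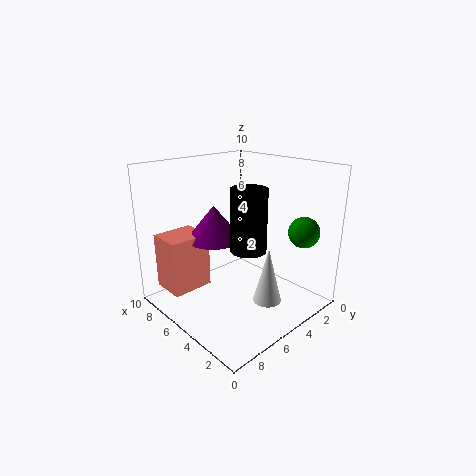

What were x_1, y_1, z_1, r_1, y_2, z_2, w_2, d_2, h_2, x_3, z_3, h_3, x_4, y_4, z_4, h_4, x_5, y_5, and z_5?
x_1 = 1.5
y_1 = 7.5
z_1 = 6
r_1 = 1
y_2 = 6
z_2 = 1
w_2 = 2.5
d_2 = 3
h_2 = 4
x_3 = 7
z_3 = 4.5
h_3 = 2.5
x_4 = 3
y_4 = 4
z_4 = 0.5
h_4 = 4
x_5 = 1
y_5 = 3
z_5 = 6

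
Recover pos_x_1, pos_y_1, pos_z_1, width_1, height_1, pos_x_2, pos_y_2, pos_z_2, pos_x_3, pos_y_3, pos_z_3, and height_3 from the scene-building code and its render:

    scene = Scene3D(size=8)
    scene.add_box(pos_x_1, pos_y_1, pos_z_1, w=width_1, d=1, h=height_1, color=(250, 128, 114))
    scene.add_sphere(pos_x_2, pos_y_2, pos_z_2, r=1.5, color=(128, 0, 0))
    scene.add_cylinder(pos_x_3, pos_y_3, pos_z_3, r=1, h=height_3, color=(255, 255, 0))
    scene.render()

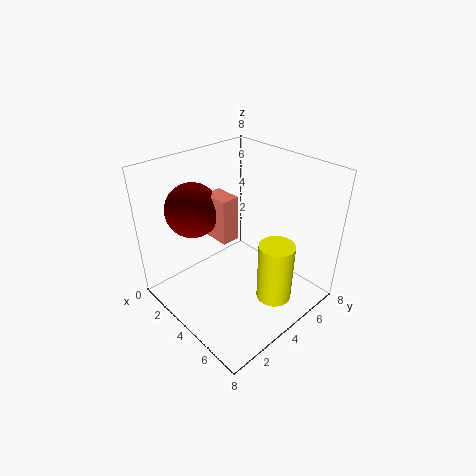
pos_x_1 = 2.5
pos_y_1 = 3
pos_z_1 = 4
width_1 = 1.5
height_1 = 2.5
pos_x_2 = 2
pos_y_2 = 2.5
pos_z_2 = 5.5
pos_x_3 = 6
pos_y_3 = 5
pos_z_3 = 0.5
height_3 = 3.5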